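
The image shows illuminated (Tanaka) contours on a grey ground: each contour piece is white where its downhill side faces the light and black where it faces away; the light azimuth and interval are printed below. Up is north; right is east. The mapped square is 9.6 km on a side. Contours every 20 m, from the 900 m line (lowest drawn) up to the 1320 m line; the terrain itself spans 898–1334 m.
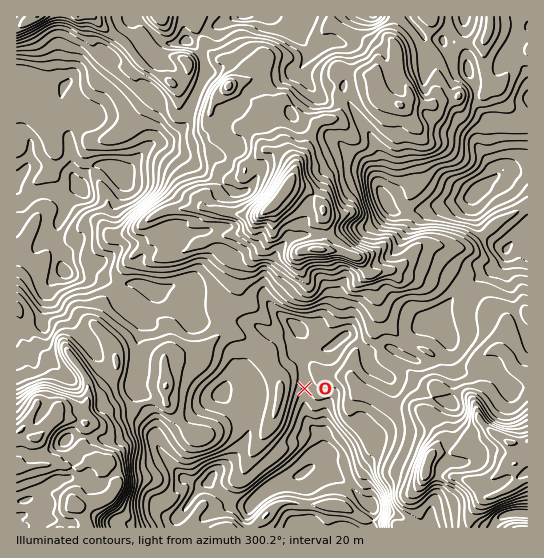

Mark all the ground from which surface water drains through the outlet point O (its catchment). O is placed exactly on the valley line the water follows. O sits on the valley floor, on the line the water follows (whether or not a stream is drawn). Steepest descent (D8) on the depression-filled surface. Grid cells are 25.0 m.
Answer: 9.347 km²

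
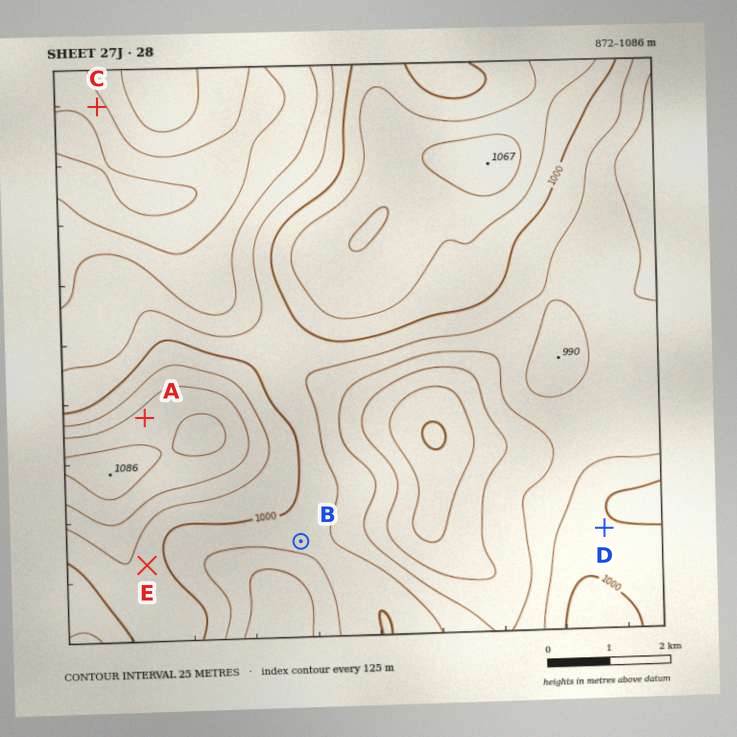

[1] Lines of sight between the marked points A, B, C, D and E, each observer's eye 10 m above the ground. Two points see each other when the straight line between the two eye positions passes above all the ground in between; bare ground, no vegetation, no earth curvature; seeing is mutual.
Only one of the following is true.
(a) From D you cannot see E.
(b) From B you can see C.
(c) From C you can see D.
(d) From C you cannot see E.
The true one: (d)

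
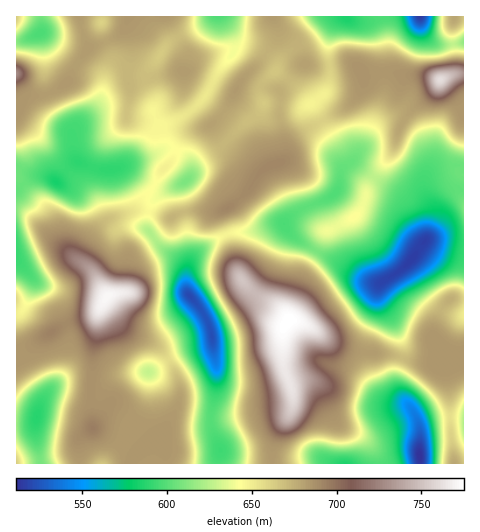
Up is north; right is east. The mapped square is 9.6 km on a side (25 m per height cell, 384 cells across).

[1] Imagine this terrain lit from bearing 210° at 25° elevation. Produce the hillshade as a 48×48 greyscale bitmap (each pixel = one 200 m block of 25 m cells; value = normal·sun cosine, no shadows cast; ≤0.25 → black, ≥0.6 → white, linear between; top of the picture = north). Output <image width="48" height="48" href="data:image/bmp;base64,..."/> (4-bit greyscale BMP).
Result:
<image width="48" height="48" href="data:image/bmp;base64,Qk32BAAAAAAAAHYAAAAoAAAAMAAAADAAAAABAAQAAAAAAIAEAAATCwAAEwsAABAAAAAAAAAAAAAAABEREQAiIiIAMzMzAERERABVVVUAZmZmAHd3dwCIiIgAmZmZAKqqqgC7u7sAzMzMAN3d3QDu7u4A////ACR5uoiJmHeHd1RXiamIdlaJu7qXU0nLhjR5qYiIh3d3d1RXibqYh3iszLmGVGrLhTV5mYiId3d3dkNom8uZqqvd3KhmVXrchVZ5mYiHd3d3dkRorMqby6q7qGRVVXrchWaJmYd3d3d3dlV4q7mbupiIhjNVVWvchneJmYd3d3d3d1VomqmaqYeIdTRmVY3sh3iJmIh3d3Zmd1RniZmaqHeIdVZ3Z778mImZmYh3dlRWdkNGiZmbqGeIdmeIi+/7mYqquph3dURWdjI1iqmrp2d2Zmiqrf/JiYmry6h3dlV4hRElm7q8llVVVnm7zuyYiIibu5iHd3iqcxE2rLvLhlRXd4mqzKmHeHiJmZiIiJqpYiJIvLzKh2aZh3iIh4iHd3iIiImZmZmXQzNIzLu5h3m5dndkRYiHd2eIiJq6mYdkM0Na3cu5h4qWVVQhJoh3ZmZ3eKy6mHZTIzNs/tyoiIhTNCEBR4d2VWZ3eKy5mIdTMiOe/9yYd2QiMgAUaHdmZXZmd5qZmZhUMSbf/8qHdUITMAAld3Znd2VFZ5qYiZdTIlr//rl2QyIzEAE1ZmVWdzNWiaqGVlMyJZ7/7JdTIiNCACNWVURERDWLu7pzIREiSM7+ynQiM0QwA1Z3ZURDImjOy7lREjMzWLzLp0I0RVMARomZhlVVRYrdupYyRmUzaKqpdCJEMyAUeJqqh3Zmd5zbmFM1Z2QkiaqYYyIiIhNomZmZh3d3iL3JdkRWZkI4ury5UyIiNFiqmZmId4iJmc2nZVZmZTN7urzKdlREV4qpmZmHeJmrqct2ZUVmdmerqau6mYdmeIh3iJh3iavLqqdmUiNWZniZeJmZmZiIiIdmZ3d3iaq6qoZkECRVVWd2VWeIiImaqYdmZnd3eImZqndSE2ZURWZ2REZ3d4iaq6qHd3d3eIiJmIZDR3dUVWZ3ZVZ3d3iJq7qYeIdniHiJiHZmiHdmZmeIiHiId3eImph2eHZ4iIiIiIh4h3d3d4iIiJmYh3d4iHZFeHeZmIiIiJmZh3iZmZmXeJqph3d3d2RGiIiZmIiIiaqpd4maqruYeKupd3d3d2VoiIiamHiJvKqXZ4iaq7qYiaqYd3d3dlZ5mZqqmImbzZl2Z4iZq6mIiZmId3d3dmeJmqqqiImszHh3iImZmYd4iId3d3d3dWZ5qqqpiJq8uXiJqqqpmHd4mId3iId3dmZ4mampmIqrmHiJq7upmIeImYd3iHd4d3d3iJmZiIm7mIh4mqqZqYiJmYh3iHeId4iIiIiIiIrMqJdniIiJmHiJmIh3d3eHd4mImYiIiIvKmGVWd3eJmHeIiHd3Z3d3eImImYd4h4mFZxJGZ3eIiHd3h3d3Zmd3iIh3mHd3dlQQEgE1Z3iIiIh3d3ZmZnd4iHZWd2VVUxAAACJFaIh4iIiId2VEZ3iIh3ZEQyI0IAE1U3ZniZdniIiIh1MzV4mIh2QjIRIzIRJqqIeJu5dniIiIh1M0Z5mYdkEkREVVMhOMyoiKy5dniIeIh1NFaJmYdSE1Vnd1QhScug=="/>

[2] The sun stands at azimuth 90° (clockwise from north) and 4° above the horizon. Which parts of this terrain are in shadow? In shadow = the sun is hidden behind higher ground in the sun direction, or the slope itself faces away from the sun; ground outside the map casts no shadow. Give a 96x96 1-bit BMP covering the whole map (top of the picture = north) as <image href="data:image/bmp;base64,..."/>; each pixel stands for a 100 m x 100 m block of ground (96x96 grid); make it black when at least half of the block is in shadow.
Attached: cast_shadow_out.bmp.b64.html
<image width="96" height="96" href="data:image/bmp;base64,Qk2+BAAAAAAAAD4AAAAoAAAAYAAAAGAAAAABAAEAAAAAAIAEAAATCwAAEwsAAAIAAAAAAAAA////AAAAAAAf4AAAAH/wAAAAf/gf4AAAAH/wAAAAf/g/4AAAAH/wAAAAf/g/4AAAAH/wAAAAf/g/4AAAAH/wAAAAf/h/4AAAAH/wAAAAP/h/4AAAAH/gAAAAf/h/8AAAAP//gAAAf/h/8AAAAP//gAAAf/h/8AAAAf//gAAAf/h/8AAAAf//wAAAf/A/8AAAAf//wAAA//A/8AAAAf//wAAA//A/+AAAAf//4AAA//Af+AAAAf//wAAB/+AP/AAAAf//wAAB/+AP/AAAAf//wAAB/8AH/AADw///gAAB/4AD/AAHw///gAAB/wAA/AAPg///gAAA/gAAGAAHh///AAAAeAAAAAAAD///AAAAAAAAAAAAD//+AAAAAAAAAAAAH//+AAAAAAAAAAAAH//+AAAAAAAAAAAAH//+AAAAHAAABwAAH//+AAAAfAAADwAAP//+AAAA/AAAHwAAP//8AAAB/AAAP4AAf//8AAAD/gAB/4AAf//8AAAH/gB//4AA///4AAAP/gD//4AA///wAAAP/wD//4AA///gAAAf/4B//4AA//+AAAAf/8B//4AA//+AAAAf/+B//4AA//8AAAA///D//8AB//8AAAAf//j//4AB//8AAAAP//j//4AB//4AAAAB//j//wAB//4AAAAAf/D//gAB//4AAAAAH/D/8AAB//4AAAAAH/j/8AAA//wAAAAAD/z/4AAAf/wAAAAAD/z/wAAAP/gAAAAAB/z+AAAAD/gAAAAAB/78AAAAAfgAAAAAA/78AAADAAAABwAAA//4AAAPAAAADwAAA//4AAAfBgAADwAAAf/wAAAfBwAABgAAAP/wAAAPAAAAAAAAAB/gAAAHAAAAAAAAAB/AAQAAAAAAAAAAAA94B4AAAAAAAAcAAAd4B4AABgAAAAeAAAAwAwAAP4AAAA/AAAAAAAAAP8AAAAfAAAAAAADAP8AAAAfAAAAAAAHwP+AAAAOAAAAAAAH4H+AAAAAAAAAAAAP8D/AAAAAAAAAAAAP8B/AAAAAAAAAAAAH8B+AAAAB8AAAAAAD4A8AAAAB+AAAAAADwA4AAAAD/AAAAAABwAAAAAAD/AAAAAMAAAAAAAAD/gD4AA8AAAAAAAAB/gH4AA+AAAAAAAAA/gP4AA/gAAAAAAAAfgPwAB/wAAAAAAAAHgHwAB/wAAAAAAAABADwAB/4AAAAAAAAAAAAAA/4AAAAAAAAAAAAAAH4AAAAAAAAAAAAAAD4AAGAAAAgAAAAAAB4AAHAAABwAA4AAABwAAHgAABwAH8AAABwAADgAAB4Af8AAAAAAADwAAAwA/8AAAAAAABwAAAwA/8AAAAAAAA4AAAwAf8AAAAAAAA8AAAwAD8AAAAAAAAeAAAwAAAAAgAAAAAPAABwAAAAD4AAAAAPAABwAADgH8AAAAAHgABwAADgP+AAAAADgABgAAHgf+AAAAADgAAAAAfg/+AAAAAPwAAAAB/gf+AAAAA/wAAAAH/gf+AAAAB/wAAAAP/gf8BgAAD/wAAAAP/gf8BgAAD/wAAAAf/g="/>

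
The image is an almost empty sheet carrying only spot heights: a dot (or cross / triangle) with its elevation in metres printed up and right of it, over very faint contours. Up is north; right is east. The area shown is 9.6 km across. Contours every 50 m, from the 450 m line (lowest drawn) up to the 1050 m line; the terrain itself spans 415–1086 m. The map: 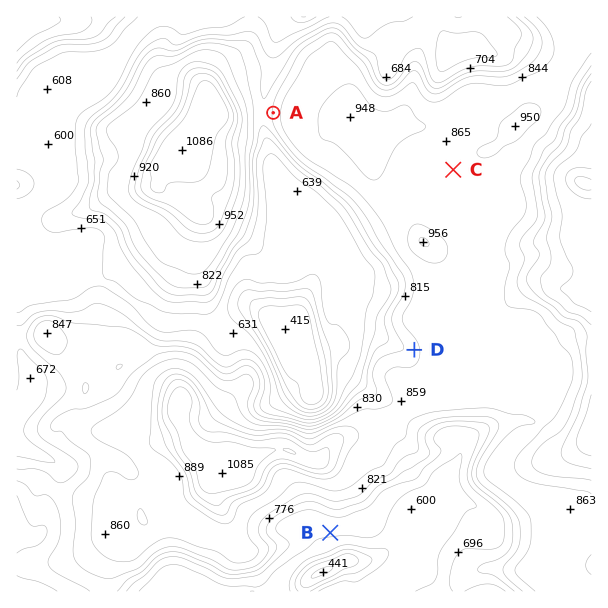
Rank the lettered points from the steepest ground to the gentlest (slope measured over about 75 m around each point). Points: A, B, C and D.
A D B C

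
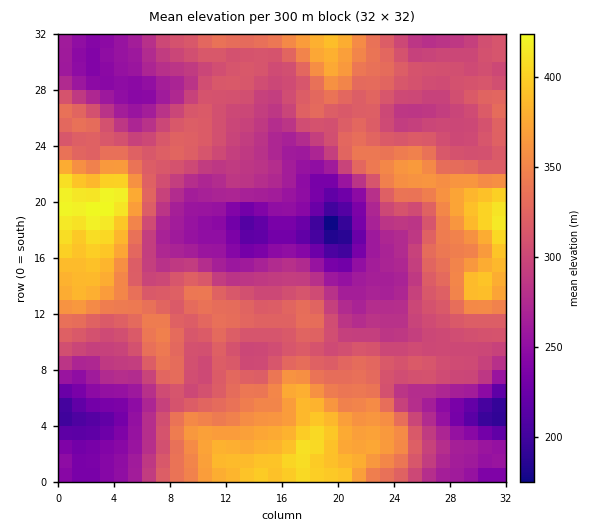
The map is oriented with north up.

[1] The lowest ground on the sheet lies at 170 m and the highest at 430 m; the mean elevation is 310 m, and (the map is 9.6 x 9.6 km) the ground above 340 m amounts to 21.8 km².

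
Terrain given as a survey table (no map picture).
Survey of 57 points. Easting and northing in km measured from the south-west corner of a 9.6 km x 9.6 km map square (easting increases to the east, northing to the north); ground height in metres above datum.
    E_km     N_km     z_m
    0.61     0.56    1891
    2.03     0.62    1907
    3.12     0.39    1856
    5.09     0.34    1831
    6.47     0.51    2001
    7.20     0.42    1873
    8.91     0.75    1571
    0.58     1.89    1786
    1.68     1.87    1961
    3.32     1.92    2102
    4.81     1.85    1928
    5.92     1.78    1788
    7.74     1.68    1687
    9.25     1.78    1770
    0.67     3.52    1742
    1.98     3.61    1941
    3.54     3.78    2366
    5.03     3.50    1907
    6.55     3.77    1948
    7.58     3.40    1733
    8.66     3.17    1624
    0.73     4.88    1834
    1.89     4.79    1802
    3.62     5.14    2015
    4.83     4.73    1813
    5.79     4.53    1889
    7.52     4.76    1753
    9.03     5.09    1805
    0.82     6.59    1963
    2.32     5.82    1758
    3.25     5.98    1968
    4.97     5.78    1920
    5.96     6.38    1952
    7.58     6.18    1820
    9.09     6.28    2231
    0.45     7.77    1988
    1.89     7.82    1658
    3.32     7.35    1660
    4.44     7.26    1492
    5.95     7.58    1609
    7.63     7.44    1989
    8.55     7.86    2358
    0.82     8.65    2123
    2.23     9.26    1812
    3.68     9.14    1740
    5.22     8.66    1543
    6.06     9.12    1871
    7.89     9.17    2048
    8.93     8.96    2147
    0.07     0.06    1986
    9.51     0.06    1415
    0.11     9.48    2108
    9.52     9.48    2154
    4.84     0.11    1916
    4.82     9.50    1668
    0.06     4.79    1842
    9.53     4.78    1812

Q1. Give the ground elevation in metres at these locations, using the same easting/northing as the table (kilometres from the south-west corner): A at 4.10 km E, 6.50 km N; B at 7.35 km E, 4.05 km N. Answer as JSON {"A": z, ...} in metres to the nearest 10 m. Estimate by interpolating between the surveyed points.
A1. {"A": 1650, "B": 1850}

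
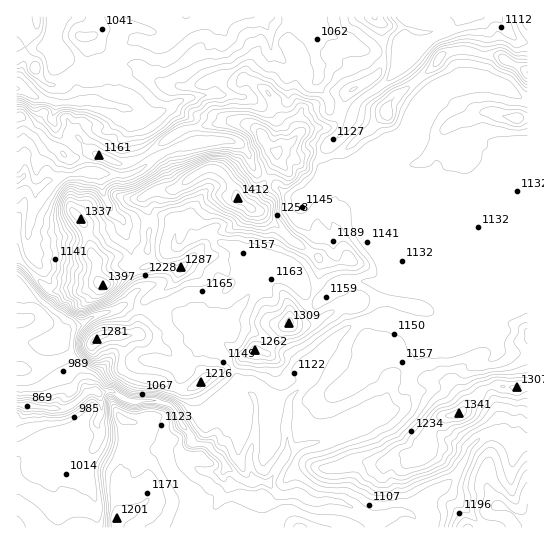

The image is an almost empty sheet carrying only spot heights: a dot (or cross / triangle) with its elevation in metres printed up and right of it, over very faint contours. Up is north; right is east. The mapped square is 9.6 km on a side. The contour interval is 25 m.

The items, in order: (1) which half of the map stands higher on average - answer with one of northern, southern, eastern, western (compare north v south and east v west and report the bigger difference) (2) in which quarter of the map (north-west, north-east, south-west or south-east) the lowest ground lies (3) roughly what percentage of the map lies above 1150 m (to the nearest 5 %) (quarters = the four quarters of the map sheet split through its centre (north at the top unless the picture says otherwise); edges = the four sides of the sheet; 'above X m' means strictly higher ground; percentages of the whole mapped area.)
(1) On average the eastern half of the map is the higher ground.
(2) The lowest point lies in the south-west quarter of the map.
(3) Roughly 40 % of the ground is higher than 1150 m.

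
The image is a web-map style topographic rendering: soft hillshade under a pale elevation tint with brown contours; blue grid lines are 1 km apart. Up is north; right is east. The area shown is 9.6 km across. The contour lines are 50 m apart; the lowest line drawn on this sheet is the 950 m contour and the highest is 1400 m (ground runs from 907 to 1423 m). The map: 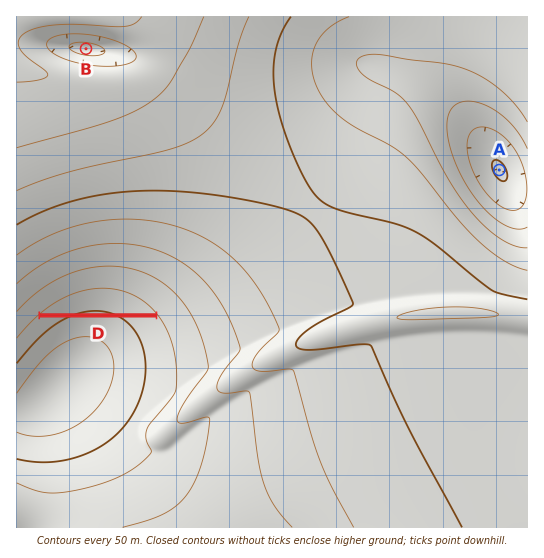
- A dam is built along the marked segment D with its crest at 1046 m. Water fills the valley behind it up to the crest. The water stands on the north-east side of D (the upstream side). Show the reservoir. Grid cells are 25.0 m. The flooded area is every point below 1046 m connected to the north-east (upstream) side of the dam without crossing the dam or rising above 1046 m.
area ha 62.1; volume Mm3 12.46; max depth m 50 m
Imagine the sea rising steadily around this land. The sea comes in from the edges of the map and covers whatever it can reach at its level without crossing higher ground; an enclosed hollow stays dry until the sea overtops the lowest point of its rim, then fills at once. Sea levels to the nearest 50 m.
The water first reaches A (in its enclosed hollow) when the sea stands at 1050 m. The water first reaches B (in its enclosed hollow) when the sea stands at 1350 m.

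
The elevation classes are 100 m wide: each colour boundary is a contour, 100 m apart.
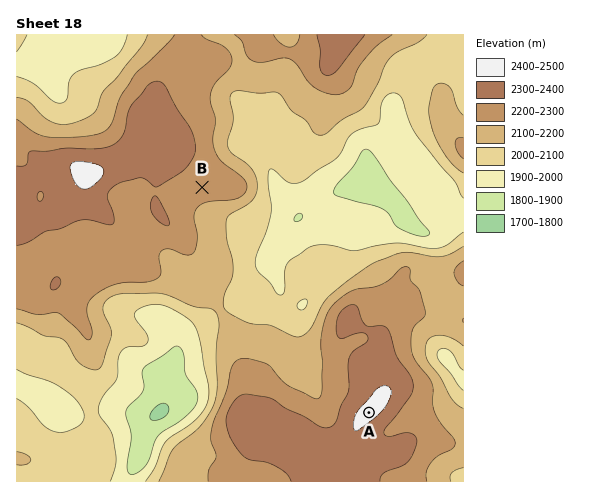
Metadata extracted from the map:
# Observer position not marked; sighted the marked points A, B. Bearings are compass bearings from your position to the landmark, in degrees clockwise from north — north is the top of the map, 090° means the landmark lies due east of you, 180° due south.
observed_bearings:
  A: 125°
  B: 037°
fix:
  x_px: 149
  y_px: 258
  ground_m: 2240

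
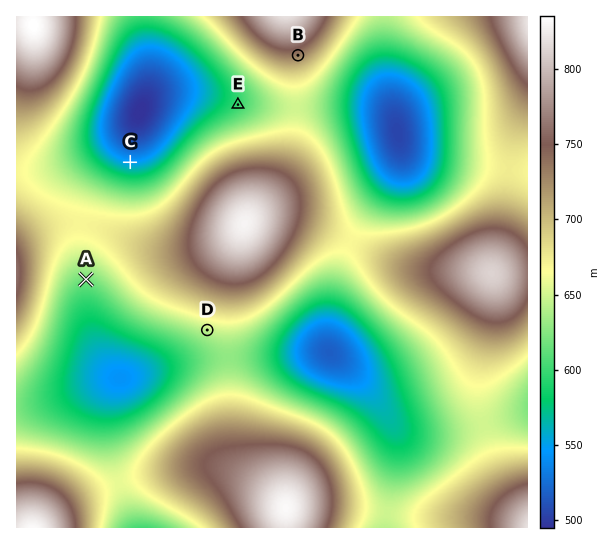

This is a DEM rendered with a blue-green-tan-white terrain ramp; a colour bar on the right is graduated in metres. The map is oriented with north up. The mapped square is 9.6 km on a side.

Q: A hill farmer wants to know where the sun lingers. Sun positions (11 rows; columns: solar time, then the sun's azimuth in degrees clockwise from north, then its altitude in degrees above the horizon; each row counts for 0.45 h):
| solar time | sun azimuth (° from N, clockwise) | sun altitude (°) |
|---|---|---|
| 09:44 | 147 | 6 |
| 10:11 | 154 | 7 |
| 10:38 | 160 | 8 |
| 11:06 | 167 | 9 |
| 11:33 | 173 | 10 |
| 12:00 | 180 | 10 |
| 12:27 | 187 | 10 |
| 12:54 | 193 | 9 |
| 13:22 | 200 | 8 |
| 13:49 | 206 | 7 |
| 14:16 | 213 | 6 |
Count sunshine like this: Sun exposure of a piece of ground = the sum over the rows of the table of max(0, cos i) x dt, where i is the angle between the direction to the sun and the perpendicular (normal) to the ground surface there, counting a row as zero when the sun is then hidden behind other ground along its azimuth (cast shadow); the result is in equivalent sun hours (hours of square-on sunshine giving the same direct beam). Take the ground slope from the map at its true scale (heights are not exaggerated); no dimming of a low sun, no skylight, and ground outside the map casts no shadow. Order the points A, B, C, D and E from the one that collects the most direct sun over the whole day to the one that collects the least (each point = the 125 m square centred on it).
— B ≈ D ≈ A > E > C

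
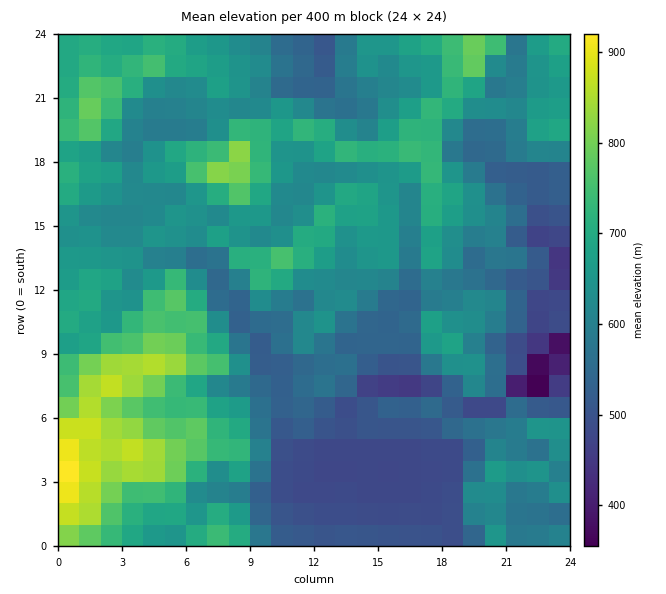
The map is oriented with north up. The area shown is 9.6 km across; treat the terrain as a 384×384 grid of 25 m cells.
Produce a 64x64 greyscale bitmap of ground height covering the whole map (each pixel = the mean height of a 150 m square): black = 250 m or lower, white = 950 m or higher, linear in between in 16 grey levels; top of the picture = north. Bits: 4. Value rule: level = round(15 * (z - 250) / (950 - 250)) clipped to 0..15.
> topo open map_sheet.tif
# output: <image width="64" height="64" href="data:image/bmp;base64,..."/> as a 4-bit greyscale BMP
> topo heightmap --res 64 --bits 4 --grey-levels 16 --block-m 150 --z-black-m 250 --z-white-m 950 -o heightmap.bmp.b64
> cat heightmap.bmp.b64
<image width="64" height="64" href="data:image/bmp;base64,Qk12CAAAAAAAAHYAAAAoAAAAQAAAAEAAAAABAAQAAAAAAAAIAAATCwAAEwsAABAAAAAAAAAAAAAAABEREQAiIiIAMzMzAERERABVVVUAZmZmAHd3dwCIiIgAmZmZAKqqqgC7u7sAzMzMAN3d3QDu7u4A////AMy7uqqqqZiZqru6qpdmZmZmZmZmZVVVVVVVaJmHd4iI3czLuqmZiImaq6qphmZmZlVVZVVVVVVVVVVomId3eIjd3Mu6qZmZmImqqpmGZmZVVVVVVVVVVVVVVomYd3d3d93d3LuqmZqZiJqqmHZmVVVVVVVVVVVVVVVWmYd3d3d23d3cu6qpqqqYmqmYdmVVVVVVVVVVVVVVVVeZh3d3d2fu7dy7uqqqqpiJmZh2VVVVVVVVVVVVVVVVV6mHd3d3eO7t3Mu6qrupmHiHd3ZVVVVVVVVVVVVVVVVXqod3d3iJ7u3d3Lu7u7qYd3d3dlVVVVVVVVVVVVVVVVeaiHd3iJnu7d3czMzMyqmHeImGVVVVVVVVVVVVVVVVVomYiIiZiP7u3czd3dzMupiJqpZVVVVVVVVVVVVVVVVWeZmImZh3/u3dzd3d3MzLqpqql1VVVVVVVVVVVVVVVVZ4mZmYd3fu7d3d3d3czMu6qqqXZVVVVVVVVVVVVVVVVniZiHdnh+7d3d3d3czLy7u6qpdlVVVVVVVVVVVVVVVWZ3d2ZnmZ7t3d3d3czLvLu6qql2VVVVVVVVVVVVVVVWZmZmZniart3d3d3cy7u8u6qqmHZWZmZVVVVVVVVVVmZmd3d4iZmd3e7czMu7u7y7qpqYZWZmZmVVZmZmZmZniIiIiImYd4zN3dy7u7qqvLqqmZhmZmZmZVVWZmZmZnd3d2d4iIdmfMzd3Mu7uqq7qpmZmGZmZmZmVVVmZmZmdkRDNFZ2ZUVrvN3czLu7qqqYiYiYZmZmZmZlVVVVVVZlRVVUM1VERVq7zd3MzMu6qpmIeIhmZmZ3d2ZURERERERnd3dTMzJFWrzN7t3dzLu7mYd3d2ZmZ3d3dmVERERVVniZiGUiETRavM3u7u7dy8uqqYd2ZmZmd3d3ZVVVVWZniZmIdUMhNFq7zM3d3d3d3Lu7qYZmZmZ3d3dmVVVVZ3eJmHd2VCIUWau7vMzMzd3cu7u5dmZmZmZmZ3ZmZmZ4iJmXZmZlNCJJmqq7zLvMzMu7qqhmZmd3dmZmZmZmZniZmYdmVVVEQTmZmau7u8zMu6qZh2ZmZ4mIdmZmZmZmiZqZh3ZlVERTGZmZmqq7y7u6qql2ZmZniZmHZmZmZmaKqZmId3ZVRFUqqpmJmru7u7u7qHZmZmd4mYh2ZmZmZ4qpiIiHdmVVVkqqqYiaqru7u7qHZmZ3dneJmHdmZmZniZiIiIh3ZlVVaaqpmImau7u8uHZmZ4h2Z4iIiHd2ZmZ4mIiIiIdmVVVpmqqZiImru7yYdmZnmHd3eIiIiHZmZmeId4iIh2VVVVmaqpmIiau7y5d2ZniZiHd3iIiHd2ZmZ4h3iIiHZVVFWZmqqZiImru6h3ZmiamZh3eIiHeIdmZnd3d3d3ZVVVRJmZqpmYiJq6mHdmeaqqqYiIiIeImHZniHd3d2ZWZlVEmZmZmZiIiamHdmeLu7u6mZiIiImYh3mYh3ZmZmZmZVOZmZmZmYd4iHdmaKu6u7qZmYiIiZmHeamYd2Z3d3ZlVJmZmIiJmHd3ZmaKupmru6qZmIiZmYd4mph3Z4h3ZlVEmZmIiIiZh3dneJqpiJmqu6mYiJmZh3mZmHd4h2ZlVESImYiIiImYiIiJqYiIiImrqYiImZmHiZmYd3iHZlVFVYiIiIiIiJmqqqmYiIiIiJmqmIiZmYeJmYiIiIdmVVVViIiIiIiIiaqZmIiImIiIiaupmZqZh4mZmYiIh3ZVVVWZiIiIiIiIiIiIiJmpiIiImqqZmZmHiqqpmYiHd2VVVpmYiIiIiIiIiIiJqqmIiIiJqpmZmYiJqqmYiIiHdlVmmZiIiIiIiIiIiZu7qYiIiImqqqmYiHmqqZmYd3ZmZWaqqZmYiIiIiImavMuqmIiIiJmZmZiIiaqpmYdmZlVVZrqqqqmImYiImrvMy6mZiIiIiIiJmZiJqpmId2ZVVVVmqqqZmYiJmImrzNzMupmIiIiIiIiJmJqqmId3ZmZmZWaZmIiIh4mZqrzMzMzLqZiIiIiImIiZrLqYh3ZmZmZmZpmIiHd3iaq7vMu8zMupiIiIiaqqmaq8uYh3ZmZnd3d3qZmYh3eImZmqqrzcupiJiZqru6qrqry4d2Zmd3iIiIiqqrmYh3eIiIiJrMypmJmZq7qpmaqqvLmHZmZneJmqmaq7u6iHd3d3d4iavLqZmaq7qYiIiqq7qZd2ZmZ3iaqpq7vLqYiHd3d3eImauqmqu6mIeHeJmauqmHd3d3eJmZmqu8upiIh3eIh3d3iaqqqqmHd3d4mZq6qoh3iHeIiZmaq7zLmIiHeIiIiIh3iZmIh3dnd3iYmquqqYiJiIiZmZqqvMupiIiIiIiJmYd3d3d3dmd3eIiJqqqqmIiIiZmZmqq7u7qYiIiIiJmYiHdmZmZmd4d3iIiZmqqod3d4mZmaqru7u6mIiIiJmZmYh2ZmZmZ3iHeIiImaq6h3d3iJmZqqu6qruqmYiJmZiZmHd3ZmZneId4iIiJq7uod3iImZmpqrqqq7uqmZmqmImYd3dmZmeIiIiJiJmbzLl3eIiZmamqqqqqq7qqqZmYiZh3d2ZlZ4mZiImZmZrMu5d3iJqZqpqqmZqqu6qZmYiJmHd2ZmVniZmYiZmamsy7qHeImpmqmqqZmZqrqZmZiIiHd2ZmVWd4mZmZmaqqzLu6d3iqqamZqpmZmaqZmZmIiId2ZmZWZ3iZiZmqqqrLu7uHeKup"/>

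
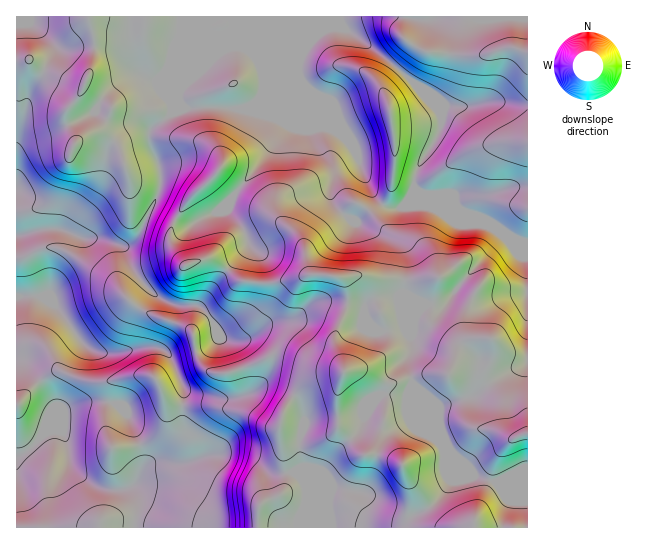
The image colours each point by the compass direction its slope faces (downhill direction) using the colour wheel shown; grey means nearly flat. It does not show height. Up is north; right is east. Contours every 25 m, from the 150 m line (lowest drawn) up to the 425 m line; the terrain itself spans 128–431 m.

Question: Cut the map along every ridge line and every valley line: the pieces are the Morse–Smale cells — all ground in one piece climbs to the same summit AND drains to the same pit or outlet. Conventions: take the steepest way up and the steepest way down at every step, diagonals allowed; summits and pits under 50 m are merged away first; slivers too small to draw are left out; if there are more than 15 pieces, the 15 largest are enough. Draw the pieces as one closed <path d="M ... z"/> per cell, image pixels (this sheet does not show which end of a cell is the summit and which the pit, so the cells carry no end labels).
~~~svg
<path d="M230 16l-214 1 1 511 285 0 5-39-6-11-6-5 8-7-4-24 5-16 0-11-4-12-7-8-7-4-17-6-27 11 2-13-5-18-7-18-9-8 15 2 9-2 18-14 9-4 16-1 9-5 10-10 10-4 16 0 27 6 7 16 9 8 16-2 20-8-3 14 1 12-4 8 0 12 4 16 13 12 23 54 23 21 3 6 21 7 11-3 22-1 0-236-22-6-11-9-54-23-14-10-4 0-8-6-6 12-6 6-14 1-6-3-12-15-18-43-12-14-30-14-50-50-4-10-10-10-6-2-12 0-6 3 10-24z"/><path d="M335 301l-21 2-19 14-5 3-20 3-23 16-9 2-13 0 7 6 11 30 1 16-2 3 27-11 17 6 7 4 7 8 4 12 0 11-5 16 4 24-8 7 6 5 6 11 0 12-4 9 0 17 224 1 1-47-22-1-11 3-21-7-30-34-19-47-13-12-4-16 0-12 4-8-1-12 4-13-26 9-11 0-9-8-7-16z"/><path d="M527 16l-296 0 2 10-9 23 17-2 5 2 28 0 51-21 14-1 10 4 53 41 39 41 0 13-4 11-21 34-1 18 8 6 4 0 14 10 54 23 11 9 15 6 6 0z"/><path d="M339 27l-14 1-51 21-26 1 9 9 4 10 50 50 22 9 18 15 24 54 14 11 12 0 8-7 4-7 3-23 21-34 4-11 0-13-20-24-28-25-40-31z"/>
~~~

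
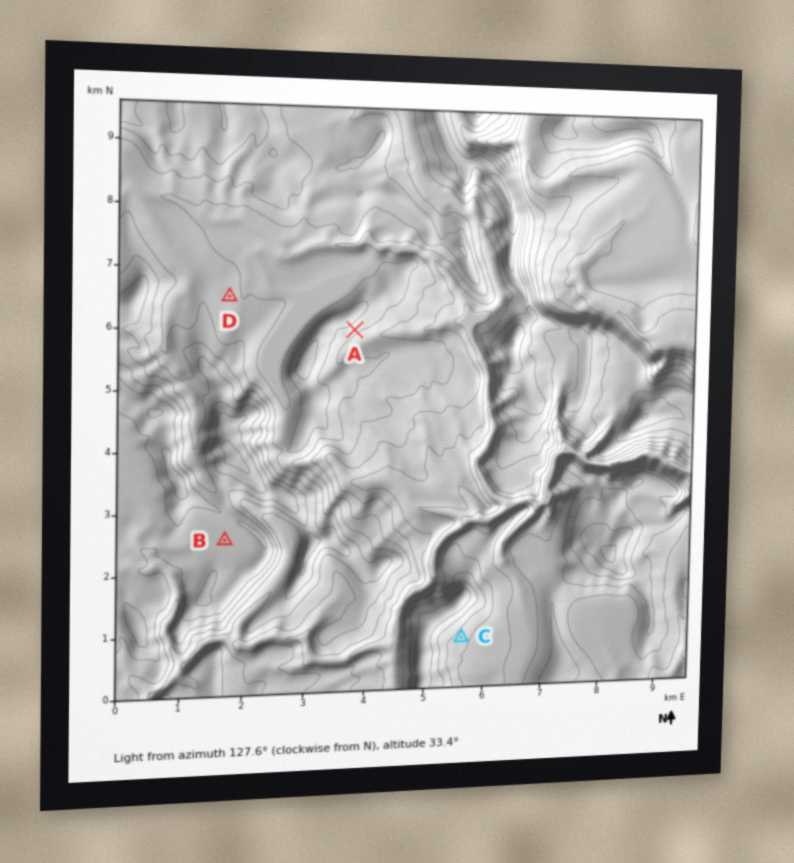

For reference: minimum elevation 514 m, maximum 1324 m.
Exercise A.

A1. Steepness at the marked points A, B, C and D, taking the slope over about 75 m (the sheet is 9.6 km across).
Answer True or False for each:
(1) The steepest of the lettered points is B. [False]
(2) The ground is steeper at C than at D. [True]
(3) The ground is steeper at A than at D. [True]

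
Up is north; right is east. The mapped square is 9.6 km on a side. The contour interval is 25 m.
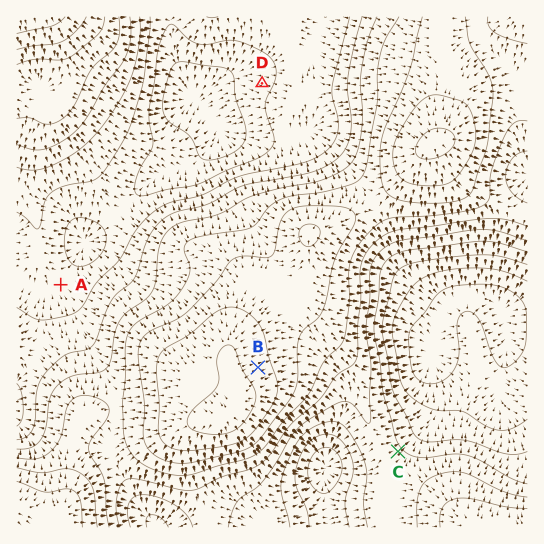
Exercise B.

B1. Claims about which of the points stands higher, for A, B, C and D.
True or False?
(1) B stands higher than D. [True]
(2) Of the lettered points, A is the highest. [False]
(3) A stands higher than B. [False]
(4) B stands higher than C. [True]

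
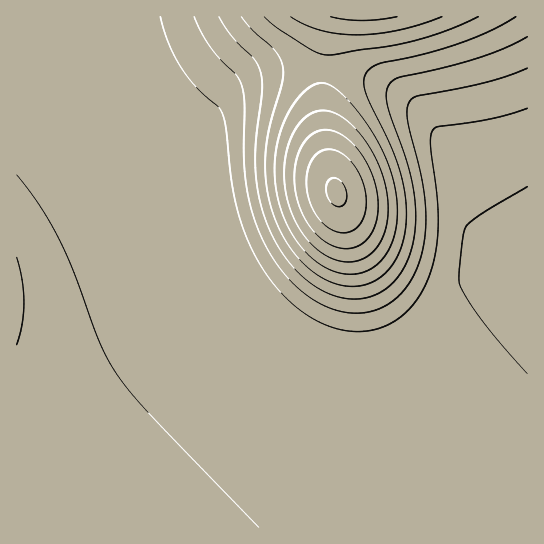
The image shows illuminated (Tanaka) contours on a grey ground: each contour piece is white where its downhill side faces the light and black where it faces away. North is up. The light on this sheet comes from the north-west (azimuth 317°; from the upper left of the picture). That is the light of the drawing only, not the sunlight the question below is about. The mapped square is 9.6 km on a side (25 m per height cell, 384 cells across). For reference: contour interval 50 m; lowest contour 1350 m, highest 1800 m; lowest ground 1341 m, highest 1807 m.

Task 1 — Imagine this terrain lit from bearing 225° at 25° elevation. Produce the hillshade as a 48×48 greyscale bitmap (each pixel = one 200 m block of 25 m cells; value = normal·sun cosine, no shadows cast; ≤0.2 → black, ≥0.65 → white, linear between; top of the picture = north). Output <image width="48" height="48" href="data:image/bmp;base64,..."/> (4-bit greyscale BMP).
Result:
<image width="48" height="48" href="data:image/bmp;base64,Qk32BAAAAAAAAHYAAAAoAAAAMAAAADAAAAABAAQAAAAAAIAEAAATCwAAEwsAABAAAAAAAAAAAAAAABEREQAiIiIAMzMzAERERABVVVUAZmZmAHd3dwCIiIgAmZmZAKqqqgC7u7sAzMzMAN3d3QDu7u4A////AHd3d3d3d3d3d3d3d3d3d3d3d3d3d3d3d3d3d3d3d3d3d3d3d3d3d3d3d3d3d3d3d3d3d3d3d3d3d3d3d3d3d3d3d3d3d3d3d3d3d3d3d3d3d3d3d3d3d3d3d3d3d3d3d3d3d3d3d3d3d3d3d3d3d3d3d3d3d3d3d3d3d3d3d3d3d3d3d3d3d3d3d3d3d3d3d3d3d3d3d3d3d3d3d3d3d3d3d3d3d3d3d3d3d3d3d3d3d3d3d3d3d3d3d3d3d3d3d3d3d3d3d3d3d3d3d3d3d3d3d3d3d3d3d3d3d3d3d3d3d3d3d3d3d3d3d3d3d3d3d3d3d3d3d3d3d3d3d3d3d3d3d3d3d3d3d3d3d3d3d3d3d3d3d3d3d3d3d3d3d3d3d3d3d3d3d3d3d3d3d3d3d3d3d3d3d3d3d3d3d3d3d3d3d3d3d3d3d3d3d3d3d3d3d3d3d3d3d3d3d3d3d3d3d3d3d3d3d3d3d3d3d3d3d3d3d3d3d3d3d3d3d3d3d3d3d3d3d3d3d3d3d3d3d3d3eIiIh3d3d3d3d3d3d3d3d3d3d3d3d3d4iZmZiId3d3d3d2Znd3d3d3d3d3d3d3iJqqqpmId3d3d3d2Znd3d3d3d3d3d3d4mqu7upmId3d3d3d2Zmd3d3d3d3d3d3eJq8zMuqmHd3d3d3d2Zmd3d3d3d3d3d3eavN3cy6mHdnd3d3d2Zmd3d3d3d3d3d3irze7dy5h2Zmd3d3d1Zmd3d3d3d3d3d4m83u7typh2VWZ3d3d1Zmd3d3d3d3d3d5vN7/7tuodlVVZ3d3d1Zmd3d3d3d3d3eKve//7cuXZURFZ3d3d1Zmd3d3d3d3d3ebzv//7cqHVDM0Vnd3d1Zmd3d3d3d3d3ib3v//7Ll2QyI0Vnd3d2Znd3d3d3d3d3is3v/+3KhkMiIjVnd3d2Znd3d3d3d3d4m83v/ty5dTIREjVnd3d2Znd3d3d3d3d4m83u7tuoZCEAEjV3iIh2Z3d3d3d3d3d4m83u7cqGQxAAEjV4iIiGd3d3d3d3d3d4q83d3Ll1MgAAEkZ4iIiHd3d3d3d3d3eIq83dy6hkIQAAEkaIiIiHd3d3d3d3d4iIq8zMupdTIAAAE1eIiIiHd3d3d3d3eIiJq8zLqYZDEAABJGiIiIiHd3d3d3d3iIiJq7u7qXZCEAABNXiIiIiHd3d3d3d4iIiJqru6mHVCEAETRoiIiIiHd3d3d3eIiIiJqruqmGVCIRIkZ4mZiIiHd3d3d3eIiIiZqruqmGVDIiNFeJmZmIiHd3d3d3iIiImZqqqpmHZUM0RniZmZmYiHd3d3d3iIiJmZqqqqmHZVVVZ5mZmZmZiHd3d3d4iIiZmaqruqmIdmZniaqZmZmZiHd3d3d4iIiZmqq7u6qZiIiJmqqpmZmZiHd3d3d4iImZqqq7u7qqmZmqqqqqmZmZiHd3d3eIiImZqqu7u7u6qqu7uqqqmZmZiHd3d3eIiImaqru7zMy7u7u7uqqqmZmYiHd3d3eIiJmaqru8zMzMzLu7uqqpmZmIiA=="/>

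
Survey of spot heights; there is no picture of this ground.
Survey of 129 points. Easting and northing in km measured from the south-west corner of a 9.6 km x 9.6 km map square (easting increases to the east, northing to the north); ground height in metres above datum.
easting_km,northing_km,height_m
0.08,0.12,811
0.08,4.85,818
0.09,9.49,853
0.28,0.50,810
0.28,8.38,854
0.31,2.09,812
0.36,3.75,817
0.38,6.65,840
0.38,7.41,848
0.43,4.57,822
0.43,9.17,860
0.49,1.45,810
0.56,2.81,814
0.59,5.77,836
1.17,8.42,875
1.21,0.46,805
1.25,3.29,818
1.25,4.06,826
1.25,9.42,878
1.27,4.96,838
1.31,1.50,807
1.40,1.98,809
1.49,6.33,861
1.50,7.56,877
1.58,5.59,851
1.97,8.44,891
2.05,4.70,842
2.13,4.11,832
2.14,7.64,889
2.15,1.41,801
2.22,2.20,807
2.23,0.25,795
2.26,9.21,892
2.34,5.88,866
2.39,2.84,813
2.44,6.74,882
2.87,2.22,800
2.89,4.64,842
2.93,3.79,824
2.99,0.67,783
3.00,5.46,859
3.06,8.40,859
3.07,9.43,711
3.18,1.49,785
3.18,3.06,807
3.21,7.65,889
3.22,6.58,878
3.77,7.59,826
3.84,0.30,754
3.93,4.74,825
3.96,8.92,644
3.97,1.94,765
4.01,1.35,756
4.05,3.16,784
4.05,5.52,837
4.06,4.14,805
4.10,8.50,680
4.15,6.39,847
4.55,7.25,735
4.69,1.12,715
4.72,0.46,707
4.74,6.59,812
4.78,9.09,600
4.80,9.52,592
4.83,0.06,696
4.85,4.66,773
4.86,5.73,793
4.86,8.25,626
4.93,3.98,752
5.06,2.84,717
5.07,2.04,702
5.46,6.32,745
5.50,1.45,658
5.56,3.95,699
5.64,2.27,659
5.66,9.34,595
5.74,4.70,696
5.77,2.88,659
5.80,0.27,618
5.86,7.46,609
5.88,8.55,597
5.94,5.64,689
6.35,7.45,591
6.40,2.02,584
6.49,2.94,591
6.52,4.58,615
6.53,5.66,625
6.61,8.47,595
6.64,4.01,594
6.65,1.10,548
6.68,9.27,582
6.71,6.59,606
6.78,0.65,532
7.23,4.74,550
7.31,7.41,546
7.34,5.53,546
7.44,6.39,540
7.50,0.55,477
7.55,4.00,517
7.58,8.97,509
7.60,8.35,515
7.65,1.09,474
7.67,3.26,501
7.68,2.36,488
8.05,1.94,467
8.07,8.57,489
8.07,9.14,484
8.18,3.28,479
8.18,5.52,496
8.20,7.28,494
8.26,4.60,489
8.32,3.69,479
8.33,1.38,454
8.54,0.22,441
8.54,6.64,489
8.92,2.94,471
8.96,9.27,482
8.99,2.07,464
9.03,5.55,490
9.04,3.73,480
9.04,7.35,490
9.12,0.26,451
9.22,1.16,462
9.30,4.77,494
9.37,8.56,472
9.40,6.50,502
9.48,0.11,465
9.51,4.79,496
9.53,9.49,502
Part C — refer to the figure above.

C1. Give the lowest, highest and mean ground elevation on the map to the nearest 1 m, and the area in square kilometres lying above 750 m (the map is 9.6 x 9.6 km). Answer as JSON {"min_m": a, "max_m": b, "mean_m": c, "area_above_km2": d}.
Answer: {"min_m": 439, "max_m": 896, "mean_m": 688, "area_above_km2": 42.6}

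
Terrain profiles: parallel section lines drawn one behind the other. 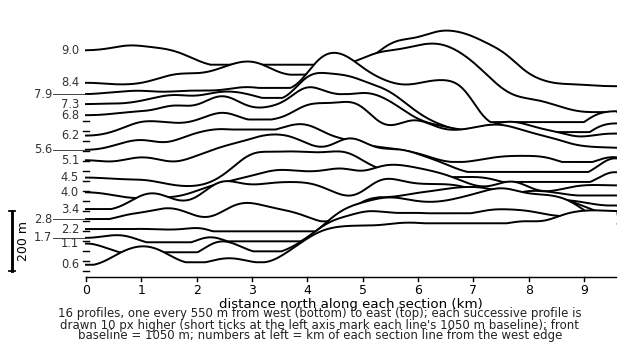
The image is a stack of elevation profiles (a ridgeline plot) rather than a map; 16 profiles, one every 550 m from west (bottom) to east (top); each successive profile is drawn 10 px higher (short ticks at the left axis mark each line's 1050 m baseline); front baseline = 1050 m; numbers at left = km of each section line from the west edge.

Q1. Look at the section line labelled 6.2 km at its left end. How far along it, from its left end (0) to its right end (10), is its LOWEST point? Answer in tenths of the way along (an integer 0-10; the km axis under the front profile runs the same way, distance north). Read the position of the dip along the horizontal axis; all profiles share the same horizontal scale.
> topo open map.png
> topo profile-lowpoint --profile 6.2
10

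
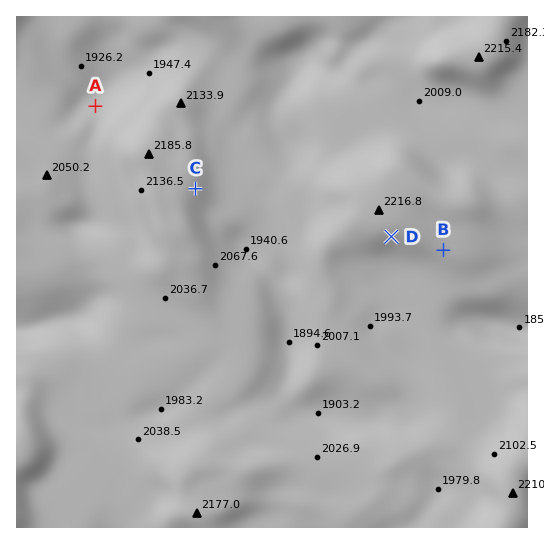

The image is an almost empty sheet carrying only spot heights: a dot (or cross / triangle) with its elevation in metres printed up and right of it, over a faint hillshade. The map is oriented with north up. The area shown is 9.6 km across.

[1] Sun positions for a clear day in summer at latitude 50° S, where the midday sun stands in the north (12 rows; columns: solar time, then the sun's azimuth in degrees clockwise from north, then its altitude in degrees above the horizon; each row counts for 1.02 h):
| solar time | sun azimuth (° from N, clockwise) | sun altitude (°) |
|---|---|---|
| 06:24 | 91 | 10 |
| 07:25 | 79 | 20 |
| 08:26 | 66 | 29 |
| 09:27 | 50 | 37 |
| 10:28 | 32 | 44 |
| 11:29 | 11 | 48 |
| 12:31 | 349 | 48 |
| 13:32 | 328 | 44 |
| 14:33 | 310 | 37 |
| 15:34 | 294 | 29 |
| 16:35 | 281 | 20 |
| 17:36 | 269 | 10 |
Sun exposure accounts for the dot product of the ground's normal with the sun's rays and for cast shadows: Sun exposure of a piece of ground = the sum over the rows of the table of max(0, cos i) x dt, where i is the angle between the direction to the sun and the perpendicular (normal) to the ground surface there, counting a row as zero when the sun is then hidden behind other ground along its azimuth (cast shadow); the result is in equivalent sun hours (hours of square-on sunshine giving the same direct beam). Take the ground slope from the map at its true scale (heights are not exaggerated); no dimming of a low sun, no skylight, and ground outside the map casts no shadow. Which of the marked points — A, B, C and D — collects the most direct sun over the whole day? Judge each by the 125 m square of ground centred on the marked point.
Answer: A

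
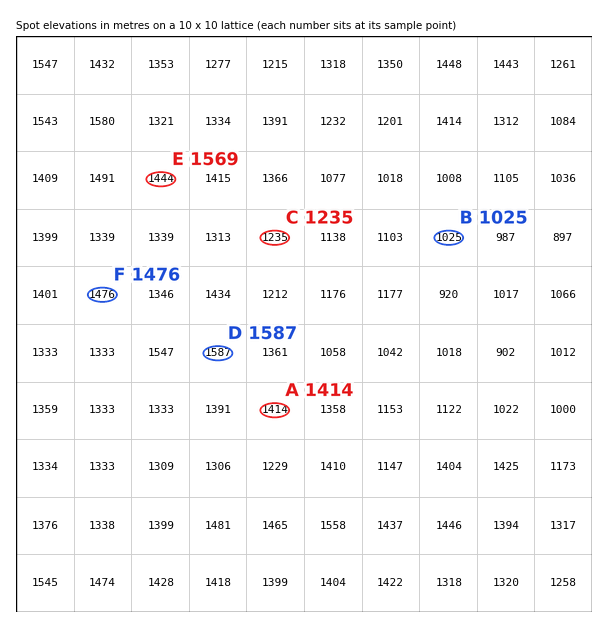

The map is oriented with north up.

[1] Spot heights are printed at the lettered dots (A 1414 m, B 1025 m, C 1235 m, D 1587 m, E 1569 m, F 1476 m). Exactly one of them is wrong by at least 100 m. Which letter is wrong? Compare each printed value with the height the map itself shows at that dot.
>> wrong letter E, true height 1444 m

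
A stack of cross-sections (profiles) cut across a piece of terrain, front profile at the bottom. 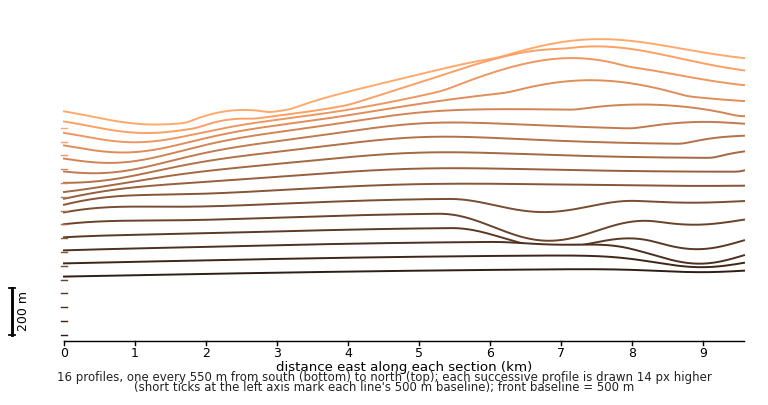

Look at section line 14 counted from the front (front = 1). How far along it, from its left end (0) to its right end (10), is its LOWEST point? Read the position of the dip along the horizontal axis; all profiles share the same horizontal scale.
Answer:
1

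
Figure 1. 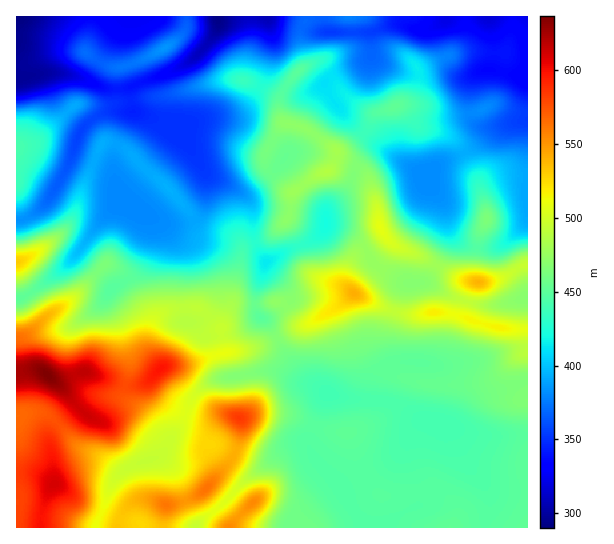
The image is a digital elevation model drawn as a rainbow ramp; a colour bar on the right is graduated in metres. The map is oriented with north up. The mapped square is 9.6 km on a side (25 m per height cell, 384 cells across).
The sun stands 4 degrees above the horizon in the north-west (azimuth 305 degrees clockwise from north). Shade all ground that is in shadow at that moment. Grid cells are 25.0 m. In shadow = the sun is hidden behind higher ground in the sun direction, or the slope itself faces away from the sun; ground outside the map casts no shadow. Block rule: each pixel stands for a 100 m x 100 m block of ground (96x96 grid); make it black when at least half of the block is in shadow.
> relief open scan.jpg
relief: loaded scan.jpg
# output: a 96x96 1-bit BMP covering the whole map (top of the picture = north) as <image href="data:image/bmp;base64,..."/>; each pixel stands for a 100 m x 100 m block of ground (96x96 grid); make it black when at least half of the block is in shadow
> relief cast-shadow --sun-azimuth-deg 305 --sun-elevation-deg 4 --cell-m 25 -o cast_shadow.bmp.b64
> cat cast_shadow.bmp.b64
<image width="96" height="96" href="data:image/bmp;base64,Qk2+BAAAAAAAAD4AAAAoAAAAYAAAAGAAAAABAAEAAAAAAIAEAAATCwAAEwsAAAIAAAAAAAAA////AAAAAAAAf8AH8D//AAAAAAAAf8AP8D/+AAAAAAAAf8AP/B/+AAAAAAABP8AH/w/8AAAAAAABn8AAf4f8AAAAAAAAH8AAP8P4AAAAAAAAH+AAD8HwAAAAAAAAH+AAD+DwAAAAAAAAH+AAB/gvwAAAAAAAH+AAA///4AAAAAAAD/B4Af//4AAAAAAAB//8AP//4AAAAAAAAf/8AH//wAAAAAAAAP/8AD//wAAAAAAAAf/8AD//gAAAAAAAR//8AD//gAAAAAAAB//8AD//AAAAAAAAB//8AD/+AAAAAAAAAH/+AD/+AAAAAAAAAD//gB/8AAAAAAAAAA//wA/4AAAAAAAAAAf/wAfwAAAAAAAAAAH/4AfgAAAAAAAwAAH/8APAAAAAAADwAAD/+AHAAAAAAADgAEB//gAAAAAAAABAA+B//wAAAAAAAAAAA8A//4AAAAAAAAAAAAAf/+AAAAAAAAAAAAAP//4AAAAAAAAAAAAH//8AAAAAAAAAAAAAD/8AAAAAAAAAAAAAAD4AAAAAAAAAAAAAAAAAAAAAAAAAAAAAAAAA/AAAAAAAAAAAAAAD/8AAABwP4AAAAAAB//AHwAAP+AAAAAAA//wPwAAH/AAAADAAf/4HgAAD/gAAADgAH/wAAAAA/wAAADgAB/wAAAAAfwAAADgAA/gAAH4AH4AAADAAAPAAAf4AD4AAABAAAGAAA/7+BwAAABAAAAAAA/7/gwAAABgAAAAAAf//4AAAABgAAAAAAH//8AAAABwAAAAAAAL/+AAAABwAAAAAAAB/+AAAABwAAAAAAAAf/AAAAAwAAAAAAAAP/AAAAAgAAAAAAAAH/AAAAADgAAAAAAAB/gAAAAD+AAAAAPgA/gAAAAB/gAAAAP4AfwAAAAA/wAAAAP8APwAAAAAfwAPwAH4AHwAAAAAP4Af4AH44DwAAAAAH4Af4ADz+DwAAAAAH8Af4ADj/BgAAAAAH8AfwABD/BgAAAAAH8AfwAAB/gAAAAAAH8AfgAAB/gAAAAAAD+AfgAAA/wAAAAAAA/A/AAAA/4AAAAAAAPA+AAAAf4AAAAAAACA8AAAAf8AAAAAAAAA4AAAAP8AAAAAAAAA4AAAAP8AAAAAAAAA8DAAAH8AAAAAAAAA8fgAAH8AAAAAAAAAYfgAAD+AAAAAAAAAAPAAAD+AAAAAAAAAAGAAAB+AAAAAAAAAAAAAAA/AAAAAAAAAAAAAAAfgAAAAAAAAAA4AAAPwAAAAAAAAAB4GAAHwAAAAAAAAADwAAABgAAAAAAAAABwAAAAAAAAAAAAAAAAAAAAAAAAAAfAAAAAAAAAAAAAAAfwAAA4AAAAB+AAAAPwAAB4AAAAB/8AAAH4AAD/AAAAA//gAAD4wAD/gAAAAH/4AAB/wAD/gAAAAB/8AAAPwAAPAAAAAA/8AAADwAAGAAAAAAP+AAAAAAAAAAAAAAH/AAAAAAAAAAAAAAB/AAAAAAAAAAAAAAA/gAAAAAAAAAAAAAAfAAAAAAAAAAAAAAAfAAAAfgAAAAAAAAAeAAAAAAAAAA="/>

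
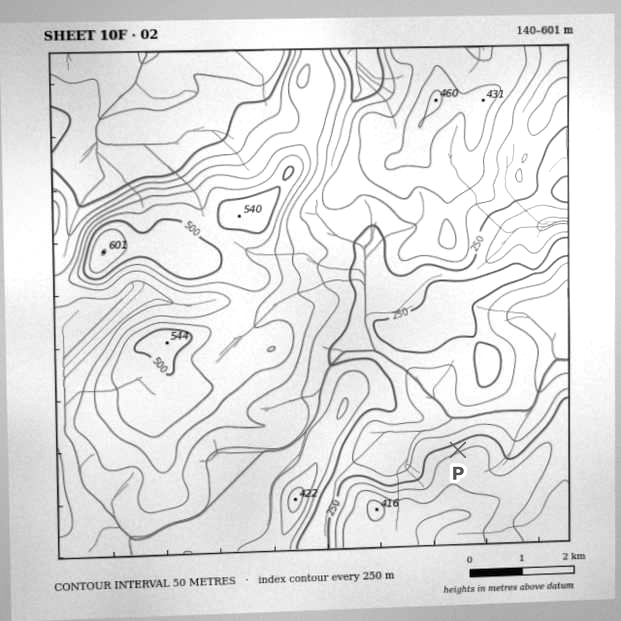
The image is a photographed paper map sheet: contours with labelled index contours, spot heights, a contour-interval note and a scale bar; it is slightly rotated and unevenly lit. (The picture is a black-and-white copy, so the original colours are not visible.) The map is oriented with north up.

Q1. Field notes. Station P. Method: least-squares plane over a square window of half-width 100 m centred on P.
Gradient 14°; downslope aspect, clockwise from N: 336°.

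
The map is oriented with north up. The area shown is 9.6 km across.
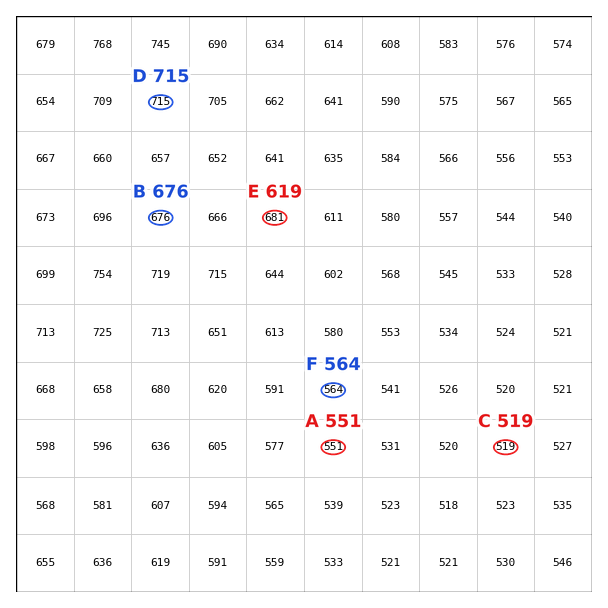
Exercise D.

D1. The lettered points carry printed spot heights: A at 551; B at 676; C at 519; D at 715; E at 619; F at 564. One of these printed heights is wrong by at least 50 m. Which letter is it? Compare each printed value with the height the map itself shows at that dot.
E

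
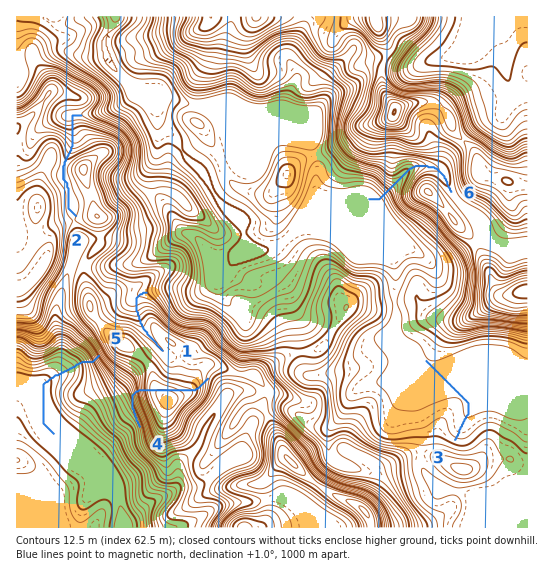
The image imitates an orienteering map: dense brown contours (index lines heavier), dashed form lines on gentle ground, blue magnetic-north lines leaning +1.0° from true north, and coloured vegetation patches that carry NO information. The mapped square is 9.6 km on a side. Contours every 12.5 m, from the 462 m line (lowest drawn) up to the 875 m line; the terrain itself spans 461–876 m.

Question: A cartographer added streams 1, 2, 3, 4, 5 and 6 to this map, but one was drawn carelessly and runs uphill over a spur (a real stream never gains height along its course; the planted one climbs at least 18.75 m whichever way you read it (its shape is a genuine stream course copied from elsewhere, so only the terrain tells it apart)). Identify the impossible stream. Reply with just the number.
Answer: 4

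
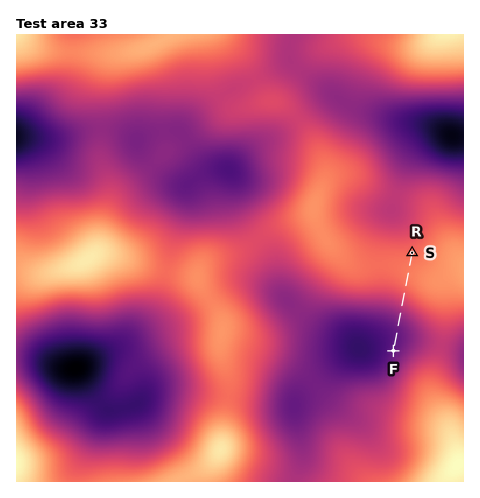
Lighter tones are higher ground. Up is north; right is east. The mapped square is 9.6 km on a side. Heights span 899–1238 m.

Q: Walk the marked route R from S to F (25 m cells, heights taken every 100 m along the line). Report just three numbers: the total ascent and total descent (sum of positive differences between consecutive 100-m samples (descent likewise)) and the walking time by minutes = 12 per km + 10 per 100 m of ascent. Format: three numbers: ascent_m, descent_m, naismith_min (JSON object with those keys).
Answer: {"ascent_m": 13, "descent_m": 149, "naismith_min": 27}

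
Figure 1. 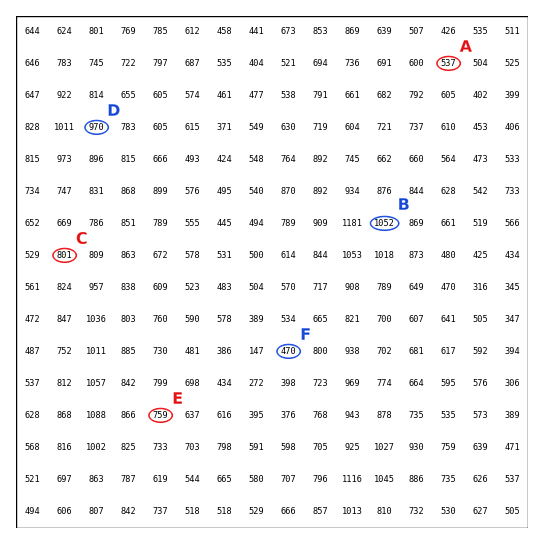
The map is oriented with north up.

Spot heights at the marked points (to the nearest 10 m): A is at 540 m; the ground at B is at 1050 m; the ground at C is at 800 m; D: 970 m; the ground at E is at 760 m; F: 470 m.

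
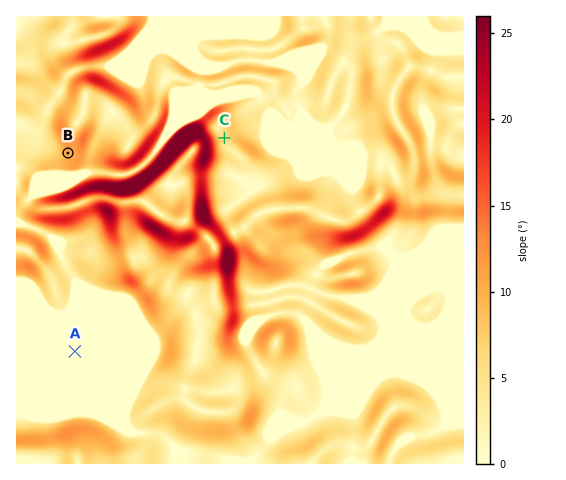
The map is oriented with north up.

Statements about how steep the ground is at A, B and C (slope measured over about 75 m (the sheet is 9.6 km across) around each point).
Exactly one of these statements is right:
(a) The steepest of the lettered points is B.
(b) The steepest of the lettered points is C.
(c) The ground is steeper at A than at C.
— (a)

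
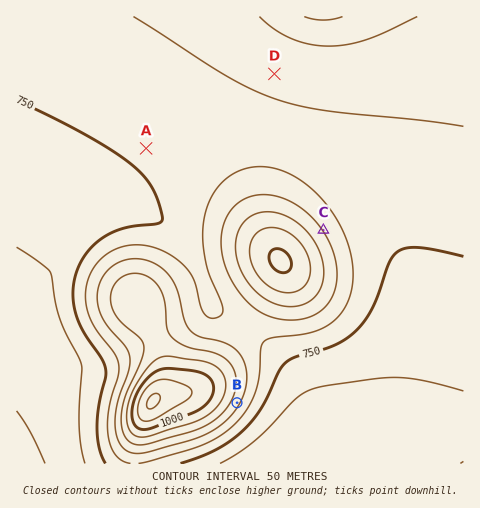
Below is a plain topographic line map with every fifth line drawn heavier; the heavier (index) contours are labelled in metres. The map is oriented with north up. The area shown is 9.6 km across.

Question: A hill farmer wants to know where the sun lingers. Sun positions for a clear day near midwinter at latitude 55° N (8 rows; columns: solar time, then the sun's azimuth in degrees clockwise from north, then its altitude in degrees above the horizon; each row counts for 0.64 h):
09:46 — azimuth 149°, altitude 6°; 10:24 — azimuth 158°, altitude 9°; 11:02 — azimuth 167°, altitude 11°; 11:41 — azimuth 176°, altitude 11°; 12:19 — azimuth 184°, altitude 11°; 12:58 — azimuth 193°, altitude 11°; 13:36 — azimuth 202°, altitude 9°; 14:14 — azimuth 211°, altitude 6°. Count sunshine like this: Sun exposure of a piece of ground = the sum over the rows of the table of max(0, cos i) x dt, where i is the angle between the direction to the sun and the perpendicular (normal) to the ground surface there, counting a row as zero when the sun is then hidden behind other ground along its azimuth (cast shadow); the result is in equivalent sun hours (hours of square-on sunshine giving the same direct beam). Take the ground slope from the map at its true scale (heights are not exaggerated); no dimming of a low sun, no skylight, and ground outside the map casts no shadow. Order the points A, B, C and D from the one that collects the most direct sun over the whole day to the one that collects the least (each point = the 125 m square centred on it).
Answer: B > D ≈ A > C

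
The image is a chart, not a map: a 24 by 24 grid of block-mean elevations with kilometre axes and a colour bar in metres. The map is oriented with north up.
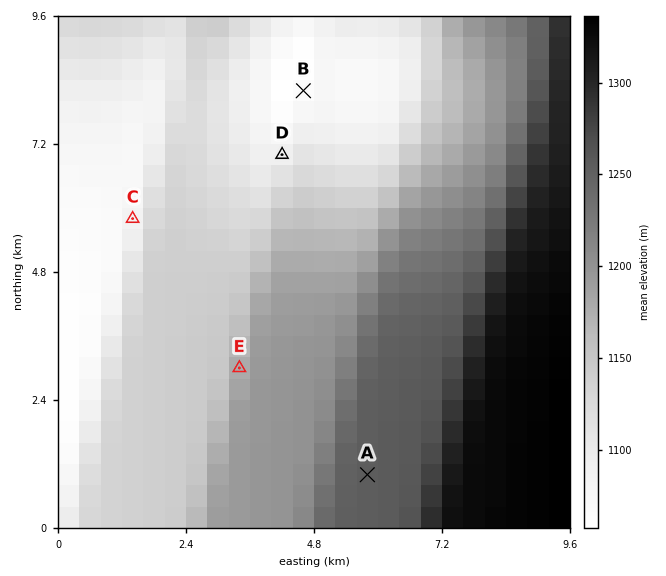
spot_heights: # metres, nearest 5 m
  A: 1255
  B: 1065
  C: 1080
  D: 1090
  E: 1180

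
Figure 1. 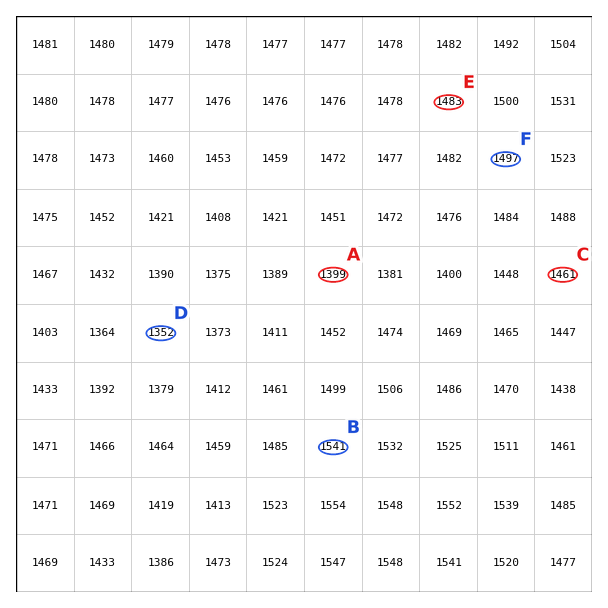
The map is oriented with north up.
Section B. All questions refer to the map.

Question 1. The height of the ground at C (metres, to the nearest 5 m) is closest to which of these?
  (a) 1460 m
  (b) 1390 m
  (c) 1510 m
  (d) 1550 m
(a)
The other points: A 1400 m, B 1540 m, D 1350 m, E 1485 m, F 1495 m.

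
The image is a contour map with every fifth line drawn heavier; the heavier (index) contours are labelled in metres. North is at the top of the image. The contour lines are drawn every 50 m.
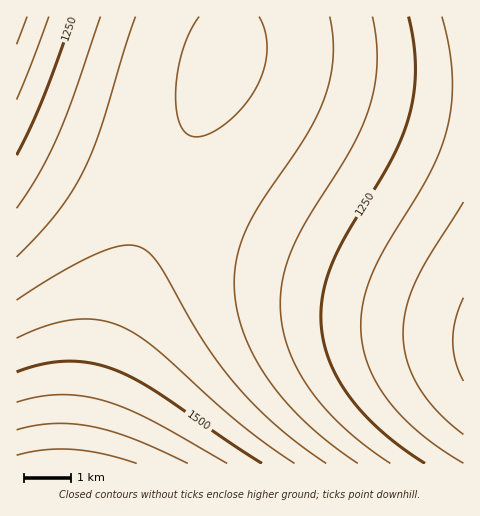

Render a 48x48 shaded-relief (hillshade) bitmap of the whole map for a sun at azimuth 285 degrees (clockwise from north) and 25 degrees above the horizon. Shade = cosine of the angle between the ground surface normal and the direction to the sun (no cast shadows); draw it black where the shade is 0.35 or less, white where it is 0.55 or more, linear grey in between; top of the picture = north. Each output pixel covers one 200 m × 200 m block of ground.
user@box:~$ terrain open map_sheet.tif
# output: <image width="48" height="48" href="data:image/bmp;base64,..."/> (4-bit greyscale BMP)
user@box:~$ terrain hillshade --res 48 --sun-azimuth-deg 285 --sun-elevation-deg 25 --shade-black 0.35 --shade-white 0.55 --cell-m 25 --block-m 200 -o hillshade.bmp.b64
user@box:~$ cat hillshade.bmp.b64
<image width="48" height="48" href="data:image/bmp;base64,Qk32BAAAAAAAAHYAAAAoAAAAMAAAADAAAAABAAQAAAAAAIAEAAATCwAAEwsAABAAAAAAAAAAAAAAABEREQAiIiIAMzMzAERERABVVVUAZmZmAHd3dwCIiIgAmZmZAKqqqgC7u7sAzMzMAN3d3QDu7u4A////AIiId2ZmVVVERDMzMzMiIiIiIiIiIzMzM4iHd2ZmVVRERDMzMzMiIiIiIiIiIzMzM4iHd2ZlVVRERDMzMyIiIiIiIiIiIjMzM4iHd2ZlVVREQzMzMyIiIiIiIiIiIjMzM4iHd2ZlVUREQzMzMiIiIiIiIiIiIiMzM4iHd2ZlVUREMzMzIiIiIiIiIiIiIiMzM4iHd2ZlVUREMzMzIiIiIiIiIiIiIiIzM4iHd2ZlVUREMzMzIiIiIiIiIiIiIiIzM4iHd2ZlVUREMzMyIiIiIiIiIiIiIiIzM4iHd2ZlVUREMzMyIiIiIiIiIiIiIiIzM4iHd2ZlVUREMzMyIiIiIiIiIiIiIiIjM4iHd2ZlVUREMzMyIiIiIiIiIiIiIiIjM4iHd2ZlVUREMzMyIiIiIiIiIiIiIiIjM4iHd2ZlVVREMzMzIiIiIiIiIiIiIiIjM4iHd2ZlVVREQzMzIiIiIiIiIiIiIiIiM4iId3ZmVVREQzMzIiIiIiIiIiIiIiIiM5iId3ZmVVREQzMzIiIiIiIiIiIiIiIiM5iId3ZmVVVERDMzMiIiIiIiIiIiIiIiM5mIh3dmZVVERDMzMiIiIiIiIiIiIiIiI5mIh3dmZVVERDMzMiIiIiIiIiIiIiIiIpmIh3dmZVVUREMzMyIiIiIiIiIiIiIiIpmYiHd2ZlVUREMzMyIiIiIiIiIiIiIiIpmYiHd2ZlVVREQzMzIiIiIiIiIiIiIiIpmZiId3ZmVVREQzMzIiIiIiIiIiIiIiIqmZiId3ZmVVVERDMzMiIiIiIiIiIiIiIqqZmIh3dmZVVERDMzMiIiIiIiIiIiIiIqqZmIh3dmZVVUREMzMyIiIiIiIiIiIiIqqpmYiHd2ZlVUREMzMyIiIiIiIiIiIiIqqpmYiHd2ZlVVREQzMzIiIiIiIiIiIiIqqqmZiId3ZmVVREQzMzIiIiIiIiIiIiIrqqmZiId3ZmVVVERDMzMiIiIiIiIiIiIruqqZmIh3dmZVVERDMzMiIiIiIiIiIiIruqqZmIh3dmZVVUREMzMyIiIiIiIiIiIru6qpmYiHd2ZlVUREMzMyIiIiIiIiIiIru6qqmZiHd2ZlVVREQzMyIiIiIiEREiIru7qqmZiId3ZmVVREQzMzIiIiIiERERIsu7uqqZmId3ZmVVVEQzMzIiIiIiEREREsy7uqqZmIh3dmZVVERDMzIiIiIiEREREcy7u6qpmYh3dmZVVERDMzMiIiIiEREREczLu6qpmYiHd2ZlVURDMzMiIiIiEREREczMu7qqmYiHd2ZlVUREMzMiIiIiEREREczMu7qqmZiId2ZlVUREMzMiIiIiEREREdzMy7uqqZiId3ZmVVREMzMyIiIhEREREd3My7uqqZmId3ZmVVREQzMyIiIhEREREd3MzLu6qZmIh3ZmVVREQzMyIiIhEREREd3czLu6qpmIh3dmZVVEQzMyIiIhEREREd3czMu6qpmYh3dmZVVEQzMyIiIhEREREd3dzMu7qpmYiHdmZVVEQzMyIiIhEREREQ=="/>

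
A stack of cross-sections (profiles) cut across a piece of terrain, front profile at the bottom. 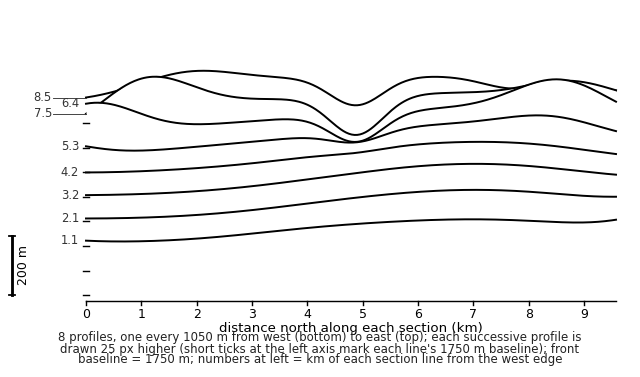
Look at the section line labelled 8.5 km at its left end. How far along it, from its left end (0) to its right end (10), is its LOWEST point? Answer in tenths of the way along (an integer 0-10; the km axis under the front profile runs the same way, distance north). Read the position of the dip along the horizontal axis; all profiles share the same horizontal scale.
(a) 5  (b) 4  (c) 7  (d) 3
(a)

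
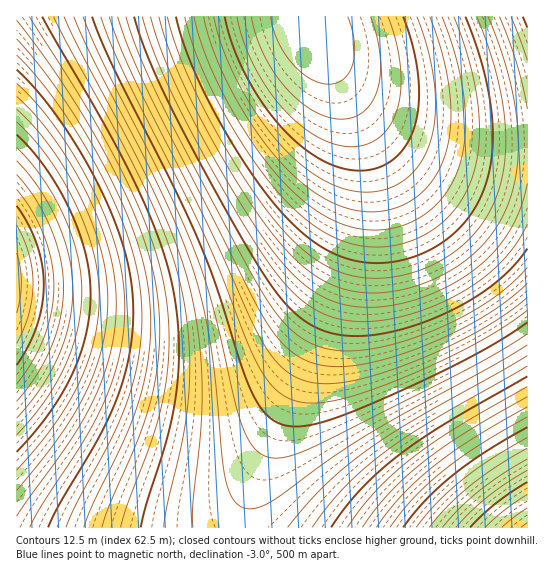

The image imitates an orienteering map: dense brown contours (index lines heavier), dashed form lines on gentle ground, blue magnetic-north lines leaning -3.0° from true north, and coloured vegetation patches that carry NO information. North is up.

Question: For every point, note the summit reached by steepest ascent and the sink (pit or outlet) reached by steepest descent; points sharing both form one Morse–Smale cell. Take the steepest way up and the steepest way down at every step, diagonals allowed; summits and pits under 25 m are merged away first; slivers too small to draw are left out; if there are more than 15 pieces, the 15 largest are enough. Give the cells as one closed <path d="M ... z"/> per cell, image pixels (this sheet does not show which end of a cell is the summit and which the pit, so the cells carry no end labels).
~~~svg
<path d="M307 16l-291 1 1 511 226-1 1-16 8-25 87-203 13-41 8-40 1-40-5-33-13-39-34-65z"/><path d="M330 61l18 42 11 38 2 21-2 49-7 31-13 41-87 203-8 25-1 16 284 1 1-381-73-4-29-7-25-9-32-20-22-22z"/><path d="M527 16l-218 0-1 5 21 40 18 24 22 22 24 16 33 13 29 7 40 4 32 0z"/>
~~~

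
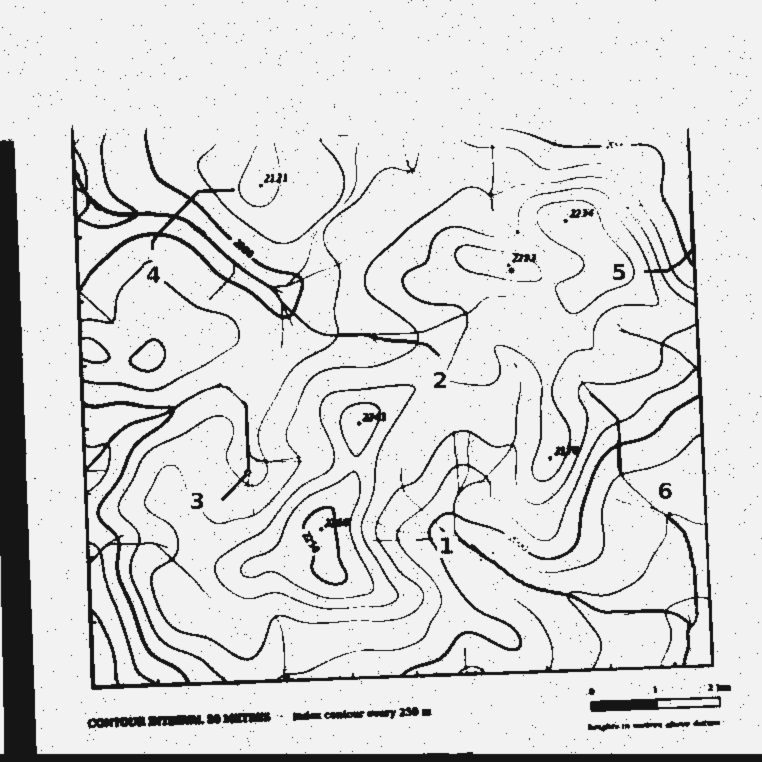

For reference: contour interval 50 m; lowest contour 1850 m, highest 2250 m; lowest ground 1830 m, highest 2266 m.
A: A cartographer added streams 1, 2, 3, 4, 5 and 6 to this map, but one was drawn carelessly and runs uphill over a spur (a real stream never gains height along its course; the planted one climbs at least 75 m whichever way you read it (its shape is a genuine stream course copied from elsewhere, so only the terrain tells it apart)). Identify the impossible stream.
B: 4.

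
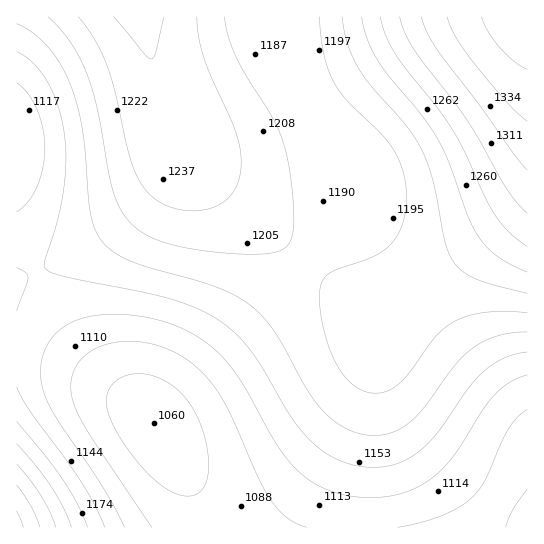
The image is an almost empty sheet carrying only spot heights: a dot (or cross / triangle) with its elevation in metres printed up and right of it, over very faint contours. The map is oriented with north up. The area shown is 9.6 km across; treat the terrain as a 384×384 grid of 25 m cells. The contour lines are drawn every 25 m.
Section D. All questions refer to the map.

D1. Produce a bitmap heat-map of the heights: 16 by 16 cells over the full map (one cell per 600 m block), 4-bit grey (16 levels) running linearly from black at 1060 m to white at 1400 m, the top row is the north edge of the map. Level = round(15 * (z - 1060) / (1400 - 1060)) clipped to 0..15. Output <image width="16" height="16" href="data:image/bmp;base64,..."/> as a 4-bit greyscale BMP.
<image width="16" height="16" href="data:image/bmp;base64,Qk32AAAAAAAAAHYAAAAoAAAAEAAAABAAAAABAAQAAAAAAIAAAAATCwAAEwsAABAAAAAAAAAAAAAAABEREQAiIiIAMzMzAERERABVVVUAZmZmAHd3dwCIiIgAmZmZAKqqqgC7u7sAzMzMAN3d3QDu7u4A////AIZCEREiIiIidTEREiMzMiJkIQASNFVDIkIQASNFVlQyMhERI1ZmZUMyISI0VmdmVEMzM0Vmd3ZmRERFVmZnd3dEVWZmZmZ3iTRWd3dmZniaNFd4d2ZmeJskZ4iHZlZ4qyRniIdmZom8NWiIdmZnms1FeIh2Znms3laIh2VWib3u"/>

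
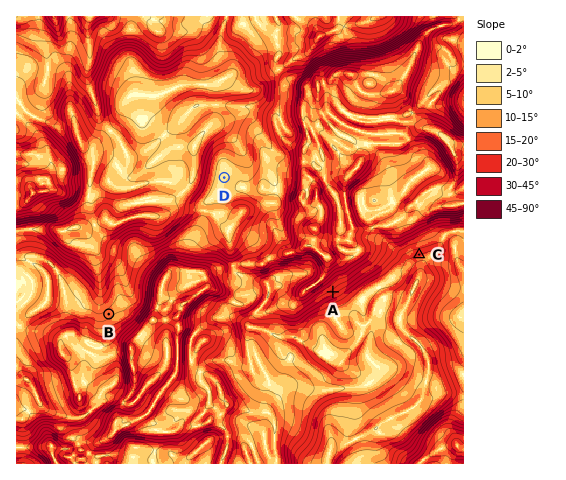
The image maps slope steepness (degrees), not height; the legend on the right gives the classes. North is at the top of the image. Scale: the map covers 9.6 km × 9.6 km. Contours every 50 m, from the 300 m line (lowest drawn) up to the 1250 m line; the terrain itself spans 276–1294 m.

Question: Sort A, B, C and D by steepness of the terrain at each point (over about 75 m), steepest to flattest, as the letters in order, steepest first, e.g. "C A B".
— A C B D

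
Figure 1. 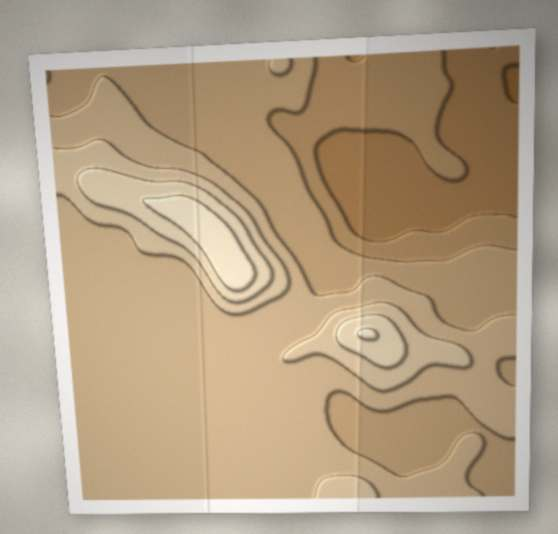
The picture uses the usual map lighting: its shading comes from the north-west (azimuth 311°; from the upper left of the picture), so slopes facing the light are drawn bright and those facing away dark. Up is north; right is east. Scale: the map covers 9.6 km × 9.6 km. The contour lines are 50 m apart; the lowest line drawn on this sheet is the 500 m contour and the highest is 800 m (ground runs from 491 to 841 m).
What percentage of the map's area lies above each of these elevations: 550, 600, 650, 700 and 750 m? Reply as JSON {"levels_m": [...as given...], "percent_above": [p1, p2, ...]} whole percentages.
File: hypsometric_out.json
{"levels_m": [550, 600, 650, 700, 750], "percent_above": [90, 81, 60, 15, 7]}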